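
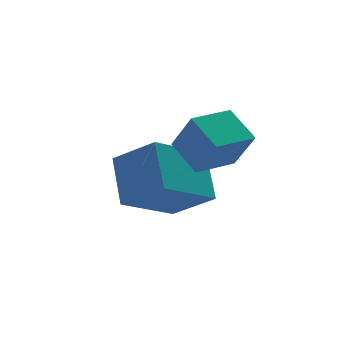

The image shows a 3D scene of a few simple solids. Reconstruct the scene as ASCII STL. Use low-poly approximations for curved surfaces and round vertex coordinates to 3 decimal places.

solid 
facet normal -0.967 -0.247 0.065
outer loop
vertex 1.541 -1.759 1.519
vertex 1.276 -1.052 0.27
vertex 1.771 -2.833 0.863
endloop
endfacet
facet normal 0.182 -0.484 0.856
outer loop
vertex 3.124 -2.488 0.77
vertex 1.541 -1.759 1.519
vertex 1.771 -2.833 0.863
endloop
endfacet
facet normal -0.967 -0.247 0.066
outer loop
vertex 1.771 -2.833 0.863
vertex 1.276 -1.052 0.27
vertex 1.505 -2.127 -0.387
endloop
endfacet
facet normal 0.179 -0.840 -0.512
outer loop
vertex 1.505 -2.127 -0.387
vertex 3.124 -2.488 0.77
vertex 1.771 -2.833 0.863
endloop
endfacet
facet normal -0.179 0.839 0.513
outer loop
vertex 1.541 -1.759 1.519
vertex 2.629 -0.707 0.177
vertex 1.276 -1.052 0.27
endloop
endfacet
facet normal 0.182 -0.484 0.856
outer loop
vertex 2.895 -1.413 1.427
vertex 1.541 -1.759 1.519
vertex 3.124 -2.488 0.77
endloop
endfacet
facet normal -0.180 0.840 0.512
outer loop
vertex 2.895 -1.413 1.427
vertex 2.629 -0.707 0.177
vertex 1.541 -1.759 1.519
endloop
endfacet
facet normal -0.182 0.484 -0.856
outer loop
vertex 1.276 -1.052 0.27
vertex 2.629 -0.707 0.177
vertex 1.505 -2.127 -0.387
endloop
endfacet
facet normal 0.180 -0.839 -0.513
outer loop
vertex 2.859 -1.781 -0.479
vertex 3.124 -2.488 0.77
vertex 1.505 -2.127 -0.387
endloop
endfacet
facet normal -0.182 0.484 -0.856
outer loop
vertex 1.505 -2.127 -0.387
vertex 2.629 -0.707 0.177
vertex 2.859 -1.781 -0.479
endloop
endfacet
facet normal 0.967 0.246 -0.066
outer loop
vertex 2.859 -1.781 -0.479
vertex 2.895 -1.413 1.427
vertex 3.124 -2.488 0.77
endloop
endfacet
facet normal 0.967 0.247 -0.066
outer loop
vertex 2.629 -0.707 0.177
vertex 2.895 -1.413 1.427
vertex 2.859 -1.781 -0.479
endloop
endfacet
facet normal -0.506 0.641 -0.577
outer loop
vertex -0.016 -0.474 -2.1
vertex 0.306 0.824 -0.94
vertex 1.814 0.019 -3.158
endloop
endfacet
facet normal -0.181 -0.734 -0.655
outer loop
vertex 2.654 -1.044 -2.2
vertex -0.016 -0.474 -2.1
vertex 1.814 0.019 -3.158
endloop
endfacet
facet normal -0.506 0.641 -0.577
outer loop
vertex 1.814 0.019 -3.158
vertex 0.306 0.824 -0.94
vertex 2.135 1.317 -1.998
endloop
endfacet
facet normal 0.843 0.227 -0.487
outer loop
vertex 2.135 1.317 -1.998
vertex 2.654 -1.044 -2.2
vertex 1.814 0.019 -3.158
endloop
endfacet
facet normal -0.843 -0.227 0.488
outer loop
vertex -0.016 -0.474 -2.1
vertex 1.146 -0.239 0.018
vertex 0.306 0.824 -0.94
endloop
endfacet
facet normal -0.181 -0.734 -0.655
outer loop
vertex 0.825 -1.537 -1.142
vertex -0.016 -0.474 -2.1
vertex 2.654 -1.044 -2.2
endloop
endfacet
facet normal -0.843 -0.227 0.488
outer loop
vertex 0.825 -1.537 -1.142
vertex 1.146 -0.239 0.018
vertex -0.016 -0.474 -2.1
endloop
endfacet
facet normal 0.181 0.734 0.655
outer loop
vertex 0.306 0.824 -0.94
vertex 1.146 -0.239 0.018
vertex 2.135 1.317 -1.998
endloop
endfacet
facet normal 0.843 0.227 -0.488
outer loop
vertex 2.976 0.254 -1.04
vertex 2.654 -1.044 -2.2
vertex 2.135 1.317 -1.998
endloop
endfacet
facet normal 0.181 0.734 0.655
outer loop
vertex 2.135 1.317 -1.998
vertex 1.146 -0.239 0.018
vertex 2.976 0.254 -1.04
endloop
endfacet
facet normal 0.506 -0.641 0.577
outer loop
vertex 2.976 0.254 -1.04
vertex 0.825 -1.537 -1.142
vertex 2.654 -1.044 -2.2
endloop
endfacet
facet normal 0.506 -0.641 0.577
outer loop
vertex 1.146 -0.239 0.018
vertex 0.825 -1.537 -1.142
vertex 2.976 0.254 -1.04
endloop
endfacet

endsolid


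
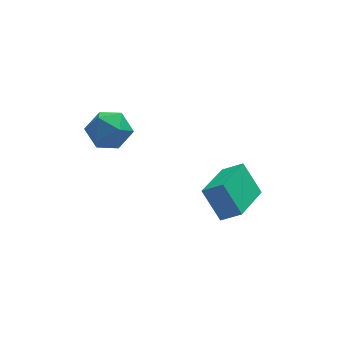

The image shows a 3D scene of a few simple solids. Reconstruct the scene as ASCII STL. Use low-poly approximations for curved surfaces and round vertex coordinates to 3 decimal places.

solid 
facet normal -0.631 0.775 -0.040
outer loop
vertex -3.702 -0.123 -0.595
vertex -4.311 -0.587 0.013
vertex -3.615 -0.002 0.372
endloop
endfacet
facet normal 0.044 0.991 -0.128
outer loop
vertex -3.702 -0.123 -0.595
vertex -3.615 -0.002 0.372
vertex -2.816 -0.109 -0.182
endloop
endfacet
facet normal 0.313 0.649 -0.694
outer loop
vertex -3.702 -0.123 -0.595
vertex -2.816 -0.109 -0.182
vertex -3.018 -0.76 -0.882
endloop
endfacet
facet normal -0.195 0.221 -0.956
outer loop
vertex -3.702 -0.123 -0.595
vertex -3.018 -0.76 -0.882
vertex -3.943 -1.056 -0.762
endloop
endfacet
facet normal -0.779 0.300 -0.551
outer loop
vertex -3.702 -0.123 -0.595
vertex -3.943 -1.056 -0.762
vertex -4.311 -0.587 0.013
endloop
endfacet
facet normal 0.416 0.792 0.447
outer loop
vertex -2.816 -0.109 -0.182
vertex -3.615 -0.002 0.372
vertex -2.877 -0.564 0.682
endloop
endfacet
facet normal -0.676 0.443 0.589
outer loop
vertex -3.615 -0.002 0.372
vertex -4.311 -0.587 0.013
vertex -3.802 -0.86 0.802
endloop
endfacet
facet normal -0.915 -0.327 -0.237
outer loop
vertex -4.311 -0.587 0.013
vertex -3.943 -1.056 -0.762
vertex -4.004 -1.511 0.102
endloop
endfacet
facet normal 0.029 -0.453 -0.891
outer loop
vertex -3.943 -1.056 -0.762
vertex -3.018 -0.76 -0.882
vertex -3.205 -1.618 -0.452
endloop
endfacet
facet normal 0.852 0.238 -0.467
outer loop
vertex -3.018 -0.76 -0.882
vertex -2.816 -0.109 -0.182
vertex -2.509 -1.033 -0.093
endloop
endfacet
facet normal 0.195 -0.221 0.956
outer loop
vertex -3.118 -1.497 0.515
vertex -2.877 -0.564 0.682
vertex -3.802 -0.86 0.802
endloop
endfacet
facet normal -0.313 -0.649 0.694
outer loop
vertex -3.118 -1.497 0.515
vertex -3.802 -0.86 0.802
vertex -4.004 -1.511 0.102
endloop
endfacet
facet normal -0.044 -0.991 0.128
outer loop
vertex -3.118 -1.497 0.515
vertex -4.004 -1.511 0.102
vertex -3.205 -1.618 -0.452
endloop
endfacet
facet normal 0.631 -0.775 0.040
outer loop
vertex -3.118 -1.497 0.515
vertex -3.205 -1.618 -0.452
vertex -2.509 -1.033 -0.093
endloop
endfacet
facet normal 0.779 -0.300 0.551
outer loop
vertex -3.118 -1.497 0.515
vertex -2.509 -1.033 -0.093
vertex -2.877 -0.564 0.682
endloop
endfacet
facet normal -0.029 0.453 0.891
outer loop
vertex -3.802 -0.86 0.802
vertex -2.877 -0.564 0.682
vertex -3.615 -0.002 0.372
endloop
endfacet
facet normal -0.852 -0.238 0.467
outer loop
vertex -4.004 -1.511 0.102
vertex -3.802 -0.86 0.802
vertex -4.311 -0.587 0.013
endloop
endfacet
facet normal -0.416 -0.792 -0.447
outer loop
vertex -3.205 -1.618 -0.452
vertex -4.004 -1.511 0.102
vertex -3.943 -1.056 -0.762
endloop
endfacet
facet normal 0.676 -0.443 -0.589
outer loop
vertex -2.509 -1.033 -0.093
vertex -3.205 -1.618 -0.452
vertex -3.018 -0.76 -0.882
endloop
endfacet
facet normal 0.915 0.327 0.237
outer loop
vertex -2.877 -0.564 0.682
vertex -2.509 -1.033 -0.093
vertex -2.816 -0.109 -0.182
endloop
endfacet
facet normal -0.553 -0.797 0.243
outer loop
vertex 0.741 -4.88 -2.181
vertex 0.195 -4.139 -0.997
vertex 0.022 -4.546 -2.722
endloop
endfacet
facet normal 0.364 -0.494 -0.789
outer loop
vertex 1.205 -2.841 -3.243
vertex 0.741 -4.88 -2.181
vertex 0.022 -4.546 -2.722
endloop
endfacet
facet normal -0.553 -0.797 0.243
outer loop
vertex 0.022 -4.546 -2.722
vertex 0.195 -4.139 -0.997
vertex -0.525 -3.805 -1.538
endloop
endfacet
facet normal -0.749 0.348 -0.564
outer loop
vertex -0.525 -3.805 -1.538
vertex 1.205 -2.841 -3.243
vertex 0.022 -4.546 -2.722
endloop
endfacet
facet normal 0.749 -0.348 0.563
outer loop
vertex 0.741 -4.88 -2.181
vertex 1.378 -2.434 -1.518
vertex 0.195 -4.139 -0.997
endloop
endfacet
facet normal 0.364 -0.494 -0.790
outer loop
vertex 1.925 -3.175 -2.702
vertex 0.741 -4.88 -2.181
vertex 1.205 -2.841 -3.243
endloop
endfacet
facet normal 0.749 -0.348 0.564
outer loop
vertex 1.925 -3.175 -2.702
vertex 1.378 -2.434 -1.518
vertex 0.741 -4.88 -2.181
endloop
endfacet
facet normal -0.364 0.494 0.790
outer loop
vertex 0.195 -4.139 -0.997
vertex 1.378 -2.434 -1.518
vertex -0.525 -3.805 -1.538
endloop
endfacet
facet normal -0.749 0.348 -0.563
outer loop
vertex 0.659 -2.1 -2.059
vertex 1.205 -2.841 -3.243
vertex -0.525 -3.805 -1.538
endloop
endfacet
facet normal -0.364 0.494 0.789
outer loop
vertex -0.525 -3.805 -1.538
vertex 1.378 -2.434 -1.518
vertex 0.659 -2.1 -2.059
endloop
endfacet
facet normal 0.553 0.797 -0.244
outer loop
vertex 0.659 -2.1 -2.059
vertex 1.925 -3.175 -2.702
vertex 1.205 -2.841 -3.243
endloop
endfacet
facet normal 0.553 0.797 -0.243
outer loop
vertex 1.378 -2.434 -1.518
vertex 1.925 -3.175 -2.702
vertex 0.659 -2.1 -2.059
endloop
endfacet

endsolid


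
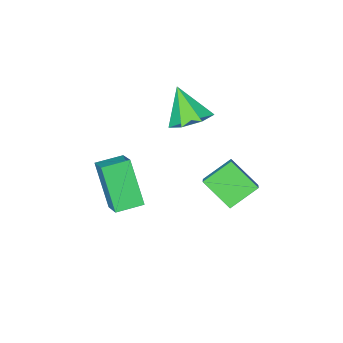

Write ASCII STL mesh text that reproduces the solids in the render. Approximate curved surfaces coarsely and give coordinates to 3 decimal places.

solid 
facet normal 0.022 0.552 -0.834
outer loop
vertex -0.702 0.688 2.567
vertex -1.611 0.981 2.737
vertex -0.78 1.388 3.028
endloop
endfacet
facet normal 0.876 -0.193 0.441
outer loop
vertex -0.702 0.688 2.567
vertex -0.78 1.388 3.028
vertex -1.649 0.039 4.163
endloop
endfacet
facet normal 0.023 0.551 -0.834
outer loop
vertex -0.78 1.388 3.028
vertex -1.611 0.981 2.737
vertex -1.484 1.782 3.269
endloop
endfacet
facet normal 0.478 0.365 0.799
outer loop
vertex -0.78 1.388 3.028
vertex -1.484 1.782 3.269
vertex -1.649 0.039 4.163
endloop
endfacet
facet normal 0.022 0.551 -0.834
outer loop
vertex -1.484 1.782 3.269
vertex -1.611 0.981 2.737
vertex -2.283 1.573 3.11
endloop
endfacet
facet normal -0.287 0.459 0.841
outer loop
vertex -1.484 1.782 3.269
vertex -2.283 1.573 3.11
vertex -1.649 0.039 4.163
endloop
endfacet
facet normal 0.022 0.551 -0.834
outer loop
vertex -2.283 1.573 3.11
vertex -1.611 0.981 2.737
vertex -2.577 0.918 2.67
endloop
endfacet
facet normal -0.844 0.019 0.536
outer loop
vertex -2.283 1.573 3.11
vertex -2.577 0.918 2.67
vertex -1.649 0.039 4.163
endloop
endfacet
facet normal 0.022 0.551 -0.834
outer loop
vertex -2.577 0.918 2.67
vertex -1.611 0.981 2.737
vertex -2.143 0.311 2.28
endloop
endfacet
facet normal -0.773 -0.625 0.112
outer loop
vertex -2.577 0.918 2.67
vertex -2.143 0.311 2.28
vertex -1.649 0.039 4.163
endloop
endfacet
facet normal 0.021 0.552 -0.834
outer loop
vertex -2.143 0.311 2.28
vertex -1.611 0.981 2.737
vertex -1.309 0.209 2.234
endloop
endfacet
facet normal -0.127 -0.986 -0.109
outer loop
vertex -2.143 0.311 2.28
vertex -1.309 0.209 2.234
vertex -1.649 0.039 4.163
endloop
endfacet
facet normal 0.022 0.552 -0.834
outer loop
vertex -1.309 0.209 2.234
vertex -1.611 0.981 2.737
vertex -0.702 0.688 2.567
endloop
endfacet
facet normal 0.606 -0.794 0.037
outer loop
vertex -1.309 0.209 2.234
vertex -0.702 0.688 2.567
vertex -1.649 0.039 4.163
endloop
endfacet
facet normal -0.941 0.325 0.093
outer loop
vertex 1.724 1.372 2.429
vertex 1.93 2.493 0.594
vertex 1.329 0.407 1.795
endloop
endfacet
facet normal -0.095 -0.519 0.849
outer loop
vertex 2.43 0.027 1.686
vertex 1.724 1.372 2.429
vertex 1.329 0.407 1.795
endloop
endfacet
facet normal -0.941 0.325 0.093
outer loop
vertex 1.329 0.407 1.795
vertex 1.93 2.493 0.594
vertex 1.535 1.528 -0.04
endloop
endfacet
facet normal -0.324 -0.791 -0.519
outer loop
vertex 1.535 1.528 -0.04
vertex 2.43 0.027 1.686
vertex 1.329 0.407 1.795
endloop
endfacet
facet normal 0.324 0.791 0.519
outer loop
vertex 1.724 1.372 2.429
vertex 3.031 2.113 0.485
vertex 1.93 2.493 0.594
endloop
endfacet
facet normal -0.095 -0.519 0.849
outer loop
vertex 2.825 0.992 2.32
vertex 1.724 1.372 2.429
vertex 2.43 0.027 1.686
endloop
endfacet
facet normal 0.324 0.791 0.519
outer loop
vertex 2.825 0.992 2.32
vertex 3.031 2.113 0.485
vertex 1.724 1.372 2.429
endloop
endfacet
facet normal 0.095 0.519 -0.849
outer loop
vertex 1.93 2.493 0.594
vertex 3.031 2.113 0.485
vertex 1.535 1.528 -0.04
endloop
endfacet
facet normal -0.324 -0.791 -0.519
outer loop
vertex 2.636 1.148 -0.149
vertex 2.43 0.027 1.686
vertex 1.535 1.528 -0.04
endloop
endfacet
facet normal 0.095 0.519 -0.849
outer loop
vertex 1.535 1.528 -0.04
vertex 3.031 2.113 0.485
vertex 2.636 1.148 -0.149
endloop
endfacet
facet normal 0.941 -0.325 -0.093
outer loop
vertex 2.636 1.148 -0.149
vertex 2.825 0.992 2.32
vertex 2.43 0.027 1.686
endloop
endfacet
facet normal 0.941 -0.325 -0.093
outer loop
vertex 3.031 2.113 0.485
vertex 2.825 0.992 2.32
vertex 2.636 1.148 -0.149
endloop
endfacet
facet normal -0.537 -0.623 -0.569
outer loop
vertex -1.903 1.375 -0.931
vertex -3.113 1.674 -0.115
vertex -2.278 2.623 -1.943
endloop
endfacet
facet normal 0.812 -0.200 -0.548
outer loop
vertex -1.827 3.146 -1.465
vertex -1.903 1.375 -0.931
vertex -2.278 2.623 -1.943
endloop
endfacet
facet normal -0.537 -0.623 -0.569
outer loop
vertex -2.278 2.623 -1.943
vertex -3.113 1.674 -0.115
vertex -3.488 2.922 -1.127
endloop
endfacet
facet normal -0.227 0.756 -0.614
outer loop
vertex -3.488 2.922 -1.127
vertex -1.827 3.146 -1.465
vertex -2.278 2.623 -1.943
endloop
endfacet
facet normal 0.227 -0.756 0.614
outer loop
vertex -1.903 1.375 -0.931
vertex -2.662 2.197 0.363
vertex -3.113 1.674 -0.115
endloop
endfacet
facet normal 0.812 -0.200 -0.548
outer loop
vertex -1.452 1.898 -0.453
vertex -1.903 1.375 -0.931
vertex -1.827 3.146 -1.465
endloop
endfacet
facet normal 0.227 -0.756 0.614
outer loop
vertex -1.452 1.898 -0.453
vertex -2.662 2.197 0.363
vertex -1.903 1.375 -0.931
endloop
endfacet
facet normal -0.812 0.200 0.548
outer loop
vertex -3.113 1.674 -0.115
vertex -2.662 2.197 0.363
vertex -3.488 2.922 -1.127
endloop
endfacet
facet normal -0.227 0.756 -0.614
outer loop
vertex -3.037 3.445 -0.649
vertex -1.827 3.146 -1.465
vertex -3.488 2.922 -1.127
endloop
endfacet
facet normal -0.812 0.200 0.548
outer loop
vertex -3.488 2.922 -1.127
vertex -2.662 2.197 0.363
vertex -3.037 3.445 -0.649
endloop
endfacet
facet normal 0.537 0.623 0.569
outer loop
vertex -3.037 3.445 -0.649
vertex -1.452 1.898 -0.453
vertex -1.827 3.146 -1.465
endloop
endfacet
facet normal 0.537 0.623 0.569
outer loop
vertex -2.662 2.197 0.363
vertex -1.452 1.898 -0.453
vertex -3.037 3.445 -0.649
endloop
endfacet

endsolid


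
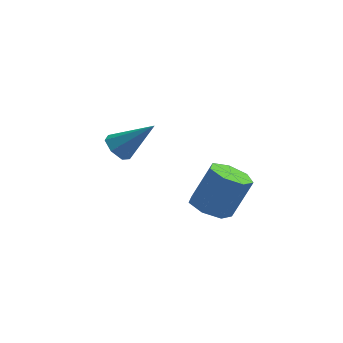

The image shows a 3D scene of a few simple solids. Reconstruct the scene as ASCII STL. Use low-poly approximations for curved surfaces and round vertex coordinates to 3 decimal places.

solid 
facet normal -0.384 -0.234 -0.893
outer loop
vertex 0.087 -0.475 -1.779
vertex -0.308 -1.006 -1.47
vertex -0.489 -0.307 -1.575
endloop
endfacet
facet normal 0.161 0.935 -0.315
outer loop
vertex 0.087 -0.475 -1.779
vertex -0.489 -0.307 -1.575
vertex 0.662 -0.123 -0.439
endloop
endfacet
facet normal 0.162 0.935 -0.315
outer loop
vertex 0.662 -0.123 -0.439
vertex -0.489 -0.307 -1.575
vertex 0.086 0.045 -0.236
endloop
endfacet
facet normal 0.383 0.235 0.893
outer loop
vertex 0.662 -0.123 -0.439
vertex 0.086 0.045 -0.236
vertex 0.268 -0.654 -0.13
endloop
endfacet
facet normal -0.383 -0.233 -0.894
outer loop
vertex -0.489 -0.307 -1.575
vertex -0.308 -1.006 -1.47
vertex -0.929 -0.665 -1.293
endloop
endfacet
facet normal -0.609 0.791 0.054
outer loop
vertex -0.489 -0.307 -1.575
vertex -0.929 -0.665 -1.293
vertex 0.086 0.045 -0.236
endloop
endfacet
facet normal -0.610 0.791 0.054
outer loop
vertex 0.086 0.045 -0.236
vertex -0.929 -0.665 -1.293
vertex -0.353 -0.313 0.047
endloop
endfacet
facet normal 0.384 0.235 0.893
outer loop
vertex 0.086 0.045 -0.236
vertex -0.353 -0.313 0.047
vertex 0.268 -0.654 -0.13
endloop
endfacet
facet normal -0.384 -0.236 -0.893
outer loop
vertex -0.929 -0.665 -1.293
vertex -0.308 -1.006 -1.47
vertex -0.9 -1.28 -1.143
endloop
endfacet
facet normal -0.922 0.050 0.383
outer loop
vertex -0.929 -0.665 -1.293
vertex -0.9 -1.28 -1.143
vertex -0.353 -0.313 0.047
endloop
endfacet
facet normal -0.922 0.051 0.383
outer loop
vertex -0.353 -0.313 0.047
vertex -0.9 -1.28 -1.143
vertex -0.325 -0.928 0.196
endloop
endfacet
facet normal 0.383 0.234 0.894
outer loop
vertex -0.353 -0.313 0.047
vertex -0.325 -0.928 0.196
vertex 0.268 -0.654 -0.13
endloop
endfacet
facet normal -0.385 -0.234 -0.893
outer loop
vertex -0.9 -1.28 -1.143
vertex -0.308 -1.006 -1.47
vertex -0.426 -1.689 -1.24
endloop
endfacet
facet normal -0.541 -0.727 0.423
outer loop
vertex -0.9 -1.28 -1.143
vertex -0.426 -1.689 -1.24
vertex -0.325 -0.928 0.196
endloop
endfacet
facet normal -0.541 -0.727 0.423
outer loop
vertex -0.325 -0.928 0.196
vertex -0.426 -1.689 -1.24
vertex 0.15 -1.337 0.1
endloop
endfacet
facet normal 0.383 0.235 0.894
outer loop
vertex -0.325 -0.928 0.196
vertex 0.15 -1.337 0.1
vertex 0.268 -0.654 -0.13
endloop
endfacet
facet normal -0.384 -0.234 -0.893
outer loop
vertex -0.426 -1.689 -1.24
vertex -0.308 -1.006 -1.47
vertex 0.137 -1.583 -1.51
endloop
endfacet
facet normal 0.249 -0.958 0.144
outer loop
vertex -0.426 -1.689 -1.24
vertex 0.137 -1.583 -1.51
vertex 0.15 -1.337 0.1
endloop
endfacet
facet normal 0.249 -0.958 0.144
outer loop
vertex 0.15 -1.337 0.1
vertex 0.137 -1.583 -1.51
vertex 0.713 -1.231 -0.17
endloop
endfacet
facet normal 0.384 0.234 0.893
outer loop
vertex 0.15 -1.337 0.1
vertex 0.713 -1.231 -0.17
vertex 0.268 -0.654 -0.13
endloop
endfacet
facet normal -0.383 -0.234 -0.894
outer loop
vertex 0.137 -1.583 -1.51
vertex -0.308 -1.006 -1.47
vertex 0.365 -1.043 -1.749
endloop
endfacet
facet normal 0.850 -0.467 -0.243
outer loop
vertex 0.137 -1.583 -1.51
vertex 0.365 -1.043 -1.749
vertex 0.713 -1.231 -0.17
endloop
endfacet
facet normal 0.850 -0.467 -0.243
outer loop
vertex 0.713 -1.231 -0.17
vertex 0.365 -1.043 -1.749
vertex 0.941 -0.691 -0.41
endloop
endfacet
facet normal 0.384 0.235 0.893
outer loop
vertex 0.713 -1.231 -0.17
vertex 0.941 -0.691 -0.41
vertex 0.268 -0.654 -0.13
endloop
endfacet
facet normal -0.383 -0.235 -0.893
outer loop
vertex 0.365 -1.043 -1.749
vertex -0.308 -1.006 -1.47
vertex 0.087 -0.475 -1.779
endloop
endfacet
facet normal 0.812 0.374 -0.448
outer loop
vertex 0.365 -1.043 -1.749
vertex 0.087 -0.475 -1.779
vertex 0.941 -0.691 -0.41
endloop
endfacet
facet normal 0.812 0.376 -0.447
outer loop
vertex 0.941 -0.691 -0.41
vertex 0.087 -0.475 -1.779
vertex 0.662 -0.123 -0.439
endloop
endfacet
facet normal 0.384 0.234 0.893
outer loop
vertex 0.941 -0.691 -0.41
vertex 0.662 -0.123 -0.439
vertex 0.268 -0.654 -0.13
endloop
endfacet
facet normal -0.736 -0.111 -0.668
outer loop
vertex -3.415 2.01 -1.615
vertex -3.821 2.072 -1.178
vertex -3.574 2.497 -1.521
endloop
endfacet
facet normal 0.810 0.355 -0.467
outer loop
vertex -3.415 2.01 -1.615
vertex -3.574 2.497 -1.521
vertex -2.659 2.248 -0.122
endloop
endfacet
facet normal -0.736 -0.112 -0.668
outer loop
vertex -3.574 2.497 -1.521
vertex -3.821 2.072 -1.178
vertex -3.919 2.664 -1.169
endloop
endfacet
facet normal 0.370 0.926 -0.077
outer loop
vertex -3.574 2.497 -1.521
vertex -3.919 2.664 -1.169
vertex -2.659 2.248 -0.122
endloop
endfacet
facet normal -0.736 -0.112 -0.668
outer loop
vertex -3.919 2.664 -1.169
vertex -3.821 2.072 -1.178
vertex -4.191 2.385 -0.823
endloop
endfacet
facet normal -0.170 0.828 0.534
outer loop
vertex -3.919 2.664 -1.169
vertex -4.191 2.385 -0.823
vertex -2.659 2.248 -0.122
endloop
endfacet
facet normal -0.735 -0.111 -0.668
outer loop
vertex -4.191 2.385 -0.823
vertex -3.821 2.072 -1.178
vertex -4.184 1.87 -0.745
endloop
endfacet
facet normal -0.403 0.132 0.906
outer loop
vertex -4.191 2.385 -0.823
vertex -4.184 1.87 -0.745
vertex -2.659 2.248 -0.122
endloop
endfacet
facet normal -0.735 -0.112 -0.669
outer loop
vertex -4.184 1.87 -0.745
vertex -3.821 2.072 -1.178
vertex -3.904 1.507 -0.992
endloop
endfacet
facet normal -0.153 -0.634 0.758
outer loop
vertex -4.184 1.87 -0.745
vertex -3.904 1.507 -0.992
vertex -2.659 2.248 -0.122
endloop
endfacet
facet normal -0.736 -0.111 -0.667
outer loop
vertex -3.904 1.507 -0.992
vertex -3.821 2.072 -1.178
vertex -3.562 1.57 -1.38
endloop
endfacet
facet normal 0.393 -0.897 0.201
outer loop
vertex -3.904 1.507 -0.992
vertex -3.562 1.57 -1.38
vertex -2.659 2.248 -0.122
endloop
endfacet
facet normal -0.736 -0.111 -0.668
outer loop
vertex -3.562 1.57 -1.38
vertex -3.821 2.072 -1.178
vertex -3.415 2.01 -1.615
endloop
endfacet
facet normal 0.821 -0.457 -0.343
outer loop
vertex -3.562 1.57 -1.38
vertex -3.415 2.01 -1.615
vertex -2.659 2.248 -0.122
endloop
endfacet

endsolid


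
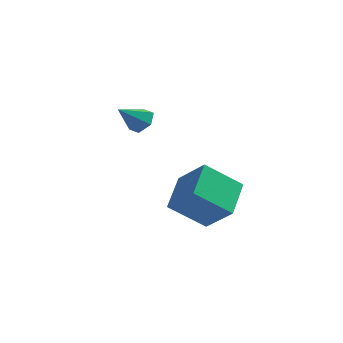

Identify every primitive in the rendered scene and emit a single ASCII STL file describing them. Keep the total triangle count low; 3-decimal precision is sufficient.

solid 
facet normal -0.717 -0.340 0.608
outer loop
vertex 1.928 -4.079 1.527
vertex 1.862 -2.355 2.415
vertex 0.648 -3.513 0.333
endloop
endfacet
facet normal 0.034 -0.888 -0.458
outer loop
vertex 2.098 -2.825 -0.895
vertex 1.928 -4.079 1.527
vertex 0.648 -3.513 0.333
endloop
endfacet
facet normal -0.718 -0.340 0.608
outer loop
vertex 0.648 -3.513 0.333
vertex 1.862 -2.355 2.415
vertex 0.582 -1.789 1.22
endloop
endfacet
facet normal -0.696 0.307 -0.649
outer loop
vertex 0.582 -1.789 1.22
vertex 2.098 -2.825 -0.895
vertex 0.648 -3.513 0.333
endloop
endfacet
facet normal 0.696 -0.308 0.649
outer loop
vertex 1.928 -4.079 1.527
vertex 3.312 -1.667 1.187
vertex 1.862 -2.355 2.415
endloop
endfacet
facet normal 0.034 -0.888 -0.458
outer loop
vertex 3.378 -3.391 0.3
vertex 1.928 -4.079 1.527
vertex 2.098 -2.825 -0.895
endloop
endfacet
facet normal 0.695 -0.308 0.649
outer loop
vertex 3.378 -3.391 0.3
vertex 3.312 -1.667 1.187
vertex 1.928 -4.079 1.527
endloop
endfacet
facet normal -0.034 0.889 0.457
outer loop
vertex 1.862 -2.355 2.415
vertex 3.312 -1.667 1.187
vertex 0.582 -1.789 1.22
endloop
endfacet
facet normal -0.695 0.308 -0.649
outer loop
vertex 2.032 -1.101 -0.007
vertex 2.098 -2.825 -0.895
vertex 0.582 -1.789 1.22
endloop
endfacet
facet normal -0.034 0.888 0.458
outer loop
vertex 0.582 -1.789 1.22
vertex 3.312 -1.667 1.187
vertex 2.032 -1.101 -0.007
endloop
endfacet
facet normal 0.718 0.340 -0.608
outer loop
vertex 2.032 -1.101 -0.007
vertex 3.378 -3.391 0.3
vertex 2.098 -2.825 -0.895
endloop
endfacet
facet normal 0.717 0.340 -0.608
outer loop
vertex 3.312 -1.667 1.187
vertex 3.378 -3.391 0.3
vertex 2.032 -1.101 -0.007
endloop
endfacet
facet normal 0.497 0.601 -0.626
outer loop
vertex -1.954 2.503 3.076
vertex -2.482 2.397 2.555
vertex -2.547 2.961 3.045
endloop
endfacet
facet normal 0.133 0.237 0.962
outer loop
vertex -1.954 2.503 3.076
vertex -2.547 2.961 3.045
vertex -3.238 1.483 3.505
endloop
endfacet
facet normal 0.497 0.601 -0.626
outer loop
vertex -2.547 2.961 3.045
vertex -2.482 2.397 2.555
vertex -3.075 2.855 2.524
endloop
endfacet
facet normal -0.661 0.487 0.571
outer loop
vertex -2.547 2.961 3.045
vertex -3.075 2.855 2.524
vertex -3.238 1.483 3.505
endloop
endfacet
facet normal 0.497 0.602 -0.625
outer loop
vertex -3.075 2.855 2.524
vertex -2.482 2.397 2.555
vertex -3.011 2.292 2.033
endloop
endfacet
facet normal -0.989 0.014 -0.145
outer loop
vertex -3.075 2.855 2.524
vertex -3.011 2.292 2.033
vertex -3.238 1.483 3.505
endloop
endfacet
facet normal 0.497 0.602 -0.625
outer loop
vertex -3.011 2.292 2.033
vertex -2.482 2.397 2.555
vertex -2.418 1.834 2.064
endloop
endfacet
facet normal -0.524 -0.710 -0.471
outer loop
vertex -3.011 2.292 2.033
vertex -2.418 1.834 2.064
vertex -3.238 1.483 3.505
endloop
endfacet
facet normal 0.497 0.602 -0.625
outer loop
vertex -2.418 1.834 2.064
vertex -2.482 2.397 2.555
vertex -1.889 1.939 2.586
endloop
endfacet
facet normal 0.270 -0.960 -0.080
outer loop
vertex -2.418 1.834 2.064
vertex -1.889 1.939 2.586
vertex -3.238 1.483 3.505
endloop
endfacet
facet normal 0.497 0.601 -0.626
outer loop
vertex -1.889 1.939 2.586
vertex -2.482 2.397 2.555
vertex -1.954 2.503 3.076
endloop
endfacet
facet normal 0.598 -0.485 0.638
outer loop
vertex -1.889 1.939 2.586
vertex -1.954 2.503 3.076
vertex -3.238 1.483 3.505
endloop
endfacet

endsolid


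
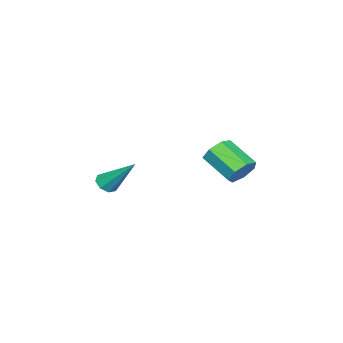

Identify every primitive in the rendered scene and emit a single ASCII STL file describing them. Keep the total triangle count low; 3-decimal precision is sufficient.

solid 
facet normal 0.200 0.837 -0.510
outer loop
vertex 1.376 2.505 2.123
vertex 1.148 2.163 1.472
vertex 0.728 2.569 1.974
endloop
endfacet
facet normal -0.138 0.539 0.831
outer loop
vertex 1.376 2.505 2.123
vertex 0.728 2.569 1.974
vertex 1.04 1.099 2.979
endloop
endfacet
facet normal -0.139 0.539 0.831
outer loop
vertex 1.04 1.099 2.979
vertex 0.728 2.569 1.974
vertex 0.392 1.163 2.829
endloop
endfacet
facet normal -0.201 -0.837 0.510
outer loop
vertex 1.04 1.099 2.979
vertex 0.392 1.163 2.829
vertex 0.812 0.757 2.328
endloop
endfacet
facet normal 0.200 0.837 -0.509
outer loop
vertex 0.728 2.569 1.974
vertex 1.148 2.163 1.472
vertex 0.396 2.327 1.446
endloop
endfacet
facet normal -0.845 0.411 0.343
outer loop
vertex 0.728 2.569 1.974
vertex 0.396 2.327 1.446
vertex 0.392 1.163 2.829
endloop
endfacet
facet normal -0.845 0.411 0.343
outer loop
vertex 0.392 1.163 2.829
vertex 0.396 2.327 1.446
vertex 0.06 0.921 2.302
endloop
endfacet
facet normal -0.200 -0.836 0.510
outer loop
vertex 0.392 1.163 2.829
vertex 0.06 0.921 2.302
vertex 0.812 0.757 2.328
endloop
endfacet
facet normal 0.200 0.837 -0.509
outer loop
vertex 0.396 2.327 1.446
vertex 1.148 2.163 1.472
vertex 0.631 1.962 0.938
endloop
endfacet
facet normal -0.915 -0.027 -0.404
outer loop
vertex 0.396 2.327 1.446
vertex 0.631 1.962 0.938
vertex 0.06 0.921 2.302
endloop
endfacet
facet normal -0.915 -0.026 -0.403
outer loop
vertex 0.06 0.921 2.302
vertex 0.631 1.962 0.938
vertex 0.294 0.556 1.794
endloop
endfacet
facet normal -0.200 -0.837 0.509
outer loop
vertex 0.06 0.921 2.302
vertex 0.294 0.556 1.794
vertex 0.812 0.757 2.328
endloop
endfacet
facet normal 0.201 0.837 -0.509
outer loop
vertex 0.631 1.962 0.938
vertex 1.148 2.163 1.472
vertex 1.255 1.748 0.832
endloop
endfacet
facet normal -0.296 -0.444 -0.846
outer loop
vertex 0.631 1.962 0.938
vertex 1.255 1.748 0.832
vertex 0.294 0.556 1.794
endloop
endfacet
facet normal -0.296 -0.444 -0.846
outer loop
vertex 0.294 0.556 1.794
vertex 1.255 1.748 0.832
vertex 0.919 0.342 1.688
endloop
endfacet
facet normal -0.200 -0.837 0.509
outer loop
vertex 0.294 0.556 1.794
vertex 0.919 0.342 1.688
vertex 0.812 0.757 2.328
endloop
endfacet
facet normal 0.200 0.837 -0.509
outer loop
vertex 1.255 1.748 0.832
vertex 1.148 2.163 1.472
vertex 1.799 1.847 1.208
endloop
endfacet
facet normal 0.546 -0.527 -0.651
outer loop
vertex 1.255 1.748 0.832
vertex 1.799 1.847 1.208
vertex 0.919 0.342 1.688
endloop
endfacet
facet normal 0.547 -0.527 -0.651
outer loop
vertex 0.919 0.342 1.688
vertex 1.799 1.847 1.208
vertex 1.462 0.441 2.064
endloop
endfacet
facet normal -0.200 -0.837 0.509
outer loop
vertex 0.919 0.342 1.688
vertex 1.462 0.441 2.064
vertex 0.812 0.757 2.328
endloop
endfacet
facet normal 0.200 0.838 -0.508
outer loop
vertex 1.799 1.847 1.208
vertex 1.148 2.163 1.472
vertex 1.853 2.183 1.783
endloop
endfacet
facet normal 0.976 -0.214 0.033
outer loop
vertex 1.799 1.847 1.208
vertex 1.853 2.183 1.783
vertex 1.462 0.441 2.064
endloop
endfacet
facet normal 0.976 -0.214 0.033
outer loop
vertex 1.462 0.441 2.064
vertex 1.853 2.183 1.783
vertex 1.516 0.777 2.638
endloop
endfacet
facet normal -0.200 -0.837 0.509
outer loop
vertex 1.462 0.441 2.064
vertex 1.516 0.777 2.638
vertex 0.812 0.757 2.328
endloop
endfacet
facet normal 0.201 0.836 -0.510
outer loop
vertex 1.853 2.183 1.783
vertex 1.148 2.163 1.472
vertex 1.376 2.505 2.123
endloop
endfacet
facet normal 0.671 0.261 0.694
outer loop
vertex 1.853 2.183 1.783
vertex 1.376 2.505 2.123
vertex 1.516 0.777 2.638
endloop
endfacet
facet normal 0.673 0.261 0.693
outer loop
vertex 1.516 0.777 2.638
vertex 1.376 2.505 2.123
vertex 1.04 1.099 2.979
endloop
endfacet
facet normal -0.201 -0.837 0.510
outer loop
vertex 1.516 0.777 2.638
vertex 1.04 1.099 2.979
vertex 0.812 0.757 2.328
endloop
endfacet
facet normal -0.030 -0.701 -0.713
outer loop
vertex 2.143 -3.781 -0.708
vertex 1.779 -4.104 -0.375
vertex 1.709 -3.685 -0.784
endloop
endfacet
facet normal 0.269 0.833 -0.483
outer loop
vertex 2.143 -3.781 -0.708
vertex 1.709 -3.685 -0.784
vertex 1.841 -2.616 1.135
endloop
endfacet
facet normal -0.030 -0.701 -0.713
outer loop
vertex 1.709 -3.685 -0.784
vertex 1.779 -4.104 -0.375
vertex 1.315 -3.834 -0.621
endloop
endfacet
facet normal -0.465 0.786 -0.406
outer loop
vertex 1.709 -3.685 -0.784
vertex 1.315 -3.834 -0.621
vertex 1.841 -2.616 1.135
endloop
endfacet
facet normal -0.031 -0.702 -0.712
outer loop
vertex 1.315 -3.834 -0.621
vertex 1.779 -4.104 -0.375
vertex 1.193 -4.141 -0.313
endloop
endfacet
facet normal -0.925 0.381 0.013
outer loop
vertex 1.315 -3.834 -0.621
vertex 1.193 -4.141 -0.313
vertex 1.841 -2.616 1.135
endloop
endfacet
facet normal -0.031 -0.701 -0.712
outer loop
vertex 1.193 -4.141 -0.313
vertex 1.779 -4.104 -0.375
vertex 1.414 -4.426 -0.042
endloop
endfacet
facet normal -0.836 -0.146 0.528
outer loop
vertex 1.193 -4.141 -0.313
vertex 1.414 -4.426 -0.042
vertex 1.841 -2.616 1.135
endloop
endfacet
facet normal -0.029 -0.702 -0.711
outer loop
vertex 1.414 -4.426 -0.042
vertex 1.779 -4.104 -0.375
vertex 1.849 -4.522 0.035
endloop
endfacet
facet normal -0.255 -0.484 0.837
outer loop
vertex 1.414 -4.426 -0.042
vertex 1.849 -4.522 0.035
vertex 1.841 -2.616 1.135
endloop
endfacet
facet normal -0.030 -0.703 -0.711
outer loop
vertex 1.849 -4.522 0.035
vertex 1.779 -4.104 -0.375
vertex 2.242 -4.373 -0.129
endloop
endfacet
facet normal 0.482 -0.436 0.760
outer loop
vertex 1.849 -4.522 0.035
vertex 2.242 -4.373 -0.129
vertex 1.841 -2.616 1.135
endloop
endfacet
facet normal -0.029 -0.701 -0.713
outer loop
vertex 2.242 -4.373 -0.129
vertex 1.779 -4.104 -0.375
vertex 2.364 -4.066 -0.436
endloop
endfacet
facet normal 0.939 -0.031 0.342
outer loop
vertex 2.242 -4.373 -0.129
vertex 2.364 -4.066 -0.436
vertex 1.841 -2.616 1.135
endloop
endfacet
facet normal -0.029 -0.702 -0.712
outer loop
vertex 2.364 -4.066 -0.436
vertex 1.779 -4.104 -0.375
vertex 2.143 -3.781 -0.708
endloop
endfacet
facet normal 0.851 0.495 -0.173
outer loop
vertex 2.364 -4.066 -0.436
vertex 2.143 -3.781 -0.708
vertex 1.841 -2.616 1.135
endloop
endfacet

endsolid


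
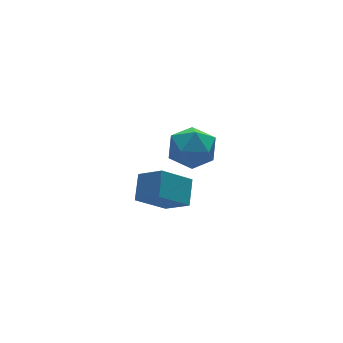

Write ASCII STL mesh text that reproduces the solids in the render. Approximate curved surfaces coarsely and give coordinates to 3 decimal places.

solid 
facet normal -0.745 0.665 -0.044
outer loop
vertex 1.776 3.627 -0.694
vertex 0.959 2.709 -0.738
vertex 1.307 3.171 0.348
endloop
endfacet
facet normal -0.191 0.928 0.320
outer loop
vertex 1.776 3.627 -0.694
vertex 1.307 3.171 0.348
vertex 2.505 3.441 0.279
endloop
endfacet
facet normal 0.380 0.919 -0.109
outer loop
vertex 1.776 3.627 -0.694
vertex 2.505 3.441 0.279
vertex 2.898 3.145 -0.848
endloop
endfacet
facet normal 0.178 0.650 -0.739
outer loop
vertex 1.776 3.627 -0.694
vertex 2.898 3.145 -0.848
vertex 1.942 2.692 -1.477
endloop
endfacet
facet normal -0.517 0.494 -0.699
outer loop
vertex 1.776 3.627 -0.694
vertex 1.942 2.692 -1.477
vertex 0.959 2.709 -0.738
endloop
endfacet
facet normal -0.061 0.491 0.869
outer loop
vertex 2.505 3.441 0.279
vertex 1.307 3.171 0.348
vertex 2.138 2.408 0.837
endloop
endfacet
facet normal -0.958 0.066 0.279
outer loop
vertex 1.307 3.171 0.348
vertex 0.959 2.709 -0.738
vertex 1.182 1.955 0.208
endloop
endfacet
facet normal -0.590 -0.212 -0.779
outer loop
vertex 0.959 2.709 -0.738
vertex 1.942 2.692 -1.477
vertex 1.575 1.659 -0.919
endloop
endfacet
facet normal 0.535 0.042 -0.844
outer loop
vertex 1.942 2.692 -1.477
vertex 2.898 3.145 -0.848
vertex 2.773 1.929 -0.988
endloop
endfacet
facet normal 0.862 0.475 0.176
outer loop
vertex 2.898 3.145 -0.848
vertex 2.505 3.441 0.279
vertex 3.121 2.391 0.098
endloop
endfacet
facet normal -0.178 -0.650 0.739
outer loop
vertex 2.304 1.473 0.054
vertex 2.138 2.408 0.837
vertex 1.182 1.955 0.208
endloop
endfacet
facet normal -0.380 -0.919 0.109
outer loop
vertex 2.304 1.473 0.054
vertex 1.182 1.955 0.208
vertex 1.575 1.659 -0.919
endloop
endfacet
facet normal 0.191 -0.928 -0.320
outer loop
vertex 2.304 1.473 0.054
vertex 1.575 1.659 -0.919
vertex 2.773 1.929 -0.988
endloop
endfacet
facet normal 0.745 -0.665 0.044
outer loop
vertex 2.304 1.473 0.054
vertex 2.773 1.929 -0.988
vertex 3.121 2.391 0.098
endloop
endfacet
facet normal 0.517 -0.494 0.699
outer loop
vertex 2.304 1.473 0.054
vertex 3.121 2.391 0.098
vertex 2.138 2.408 0.837
endloop
endfacet
facet normal -0.535 -0.042 0.844
outer loop
vertex 1.182 1.955 0.208
vertex 2.138 2.408 0.837
vertex 1.307 3.171 0.348
endloop
endfacet
facet normal -0.862 -0.475 -0.176
outer loop
vertex 1.575 1.659 -0.919
vertex 1.182 1.955 0.208
vertex 0.959 2.709 -0.738
endloop
endfacet
facet normal 0.061 -0.491 -0.869
outer loop
vertex 2.773 1.929 -0.988
vertex 1.575 1.659 -0.919
vertex 1.942 2.692 -1.477
endloop
endfacet
facet normal 0.958 -0.066 -0.279
outer loop
vertex 3.121 2.391 0.098
vertex 2.773 1.929 -0.988
vertex 2.898 3.145 -0.848
endloop
endfacet
facet normal 0.590 0.212 0.779
outer loop
vertex 2.138 2.408 0.837
vertex 3.121 2.391 0.098
vertex 2.505 3.441 0.279
endloop
endfacet
facet normal -0.461 -0.696 -0.551
outer loop
vertex -2.579 -3.431 2.874
vertex -3.16 -2.434 2.1
vertex -1.224 -3.478 1.799
endloop
endfacet
facet normal 0.418 -0.717 0.558
outer loop
vertex -0.62 -2.566 2.52
vertex -2.579 -3.431 2.874
vertex -1.224 -3.478 1.799
endloop
endfacet
facet normal -0.461 -0.696 -0.551
outer loop
vertex -1.224 -3.478 1.799
vertex -3.16 -2.434 2.1
vertex -1.805 -2.48 1.024
endloop
endfacet
facet normal 0.783 -0.027 -0.622
outer loop
vertex -1.805 -2.48 1.024
vertex -0.62 -2.566 2.52
vertex -1.224 -3.478 1.799
endloop
endfacet
facet normal -0.783 0.027 0.622
outer loop
vertex -2.579 -3.431 2.874
vertex -2.556 -1.522 2.821
vertex -3.16 -2.434 2.1
endloop
endfacet
facet normal 0.418 -0.718 0.557
outer loop
vertex -1.975 -2.52 3.596
vertex -2.579 -3.431 2.874
vertex -0.62 -2.566 2.52
endloop
endfacet
facet normal -0.783 0.027 0.621
outer loop
vertex -1.975 -2.52 3.596
vertex -2.556 -1.522 2.821
vertex -2.579 -3.431 2.874
endloop
endfacet
facet normal -0.418 0.717 -0.557
outer loop
vertex -3.16 -2.434 2.1
vertex -2.556 -1.522 2.821
vertex -1.805 -2.48 1.024
endloop
endfacet
facet normal 0.783 -0.026 -0.622
outer loop
vertex -1.201 -1.569 1.746
vertex -0.62 -2.566 2.52
vertex -1.805 -2.48 1.024
endloop
endfacet
facet normal -0.417 0.718 -0.557
outer loop
vertex -1.805 -2.48 1.024
vertex -2.556 -1.522 2.821
vertex -1.201 -1.569 1.746
endloop
endfacet
facet normal 0.461 0.696 0.551
outer loop
vertex -1.201 -1.569 1.746
vertex -1.975 -2.52 3.596
vertex -0.62 -2.566 2.52
endloop
endfacet
facet normal 0.461 0.696 0.551
outer loop
vertex -2.556 -1.522 2.821
vertex -1.975 -2.52 3.596
vertex -1.201 -1.569 1.746
endloop
endfacet

endsolid


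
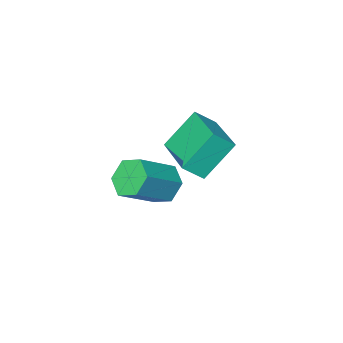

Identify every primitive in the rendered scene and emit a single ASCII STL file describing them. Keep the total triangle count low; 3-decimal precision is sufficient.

solid 
facet normal -0.845 -0.078 -0.529
outer loop
vertex 1.667 -0.565 -3.553
vertex 1.239 -0.593 -2.865
vertex 1.394 0.12 -3.218
endloop
endfacet
facet normal 0.415 0.528 -0.741
outer loop
vertex 1.667 -0.565 -3.553
vertex 1.394 0.12 -3.218
vertex 3.028 -0.439 -2.702
endloop
endfacet
facet normal 0.415 0.528 -0.741
outer loop
vertex 3.028 -0.439 -2.702
vertex 1.394 0.12 -3.218
vertex 2.755 0.246 -2.367
endloop
endfacet
facet normal 0.845 0.078 0.529
outer loop
vertex 3.028 -0.439 -2.702
vertex 2.755 0.246 -2.367
vertex 2.601 -0.467 -2.015
endloop
endfacet
facet normal -0.846 -0.078 -0.528
outer loop
vertex 1.394 0.12 -3.218
vertex 1.239 -0.593 -2.865
vertex 0.967 0.092 -2.53
endloop
endfacet
facet normal -0.085 0.996 -0.012
outer loop
vertex 1.394 0.12 -3.218
vertex 0.967 0.092 -2.53
vertex 2.755 0.246 -2.367
endloop
endfacet
facet normal -0.085 0.996 -0.012
outer loop
vertex 2.755 0.246 -2.367
vertex 0.967 0.092 -2.53
vertex 2.328 0.218 -1.679
endloop
endfacet
facet normal 0.846 0.078 0.528
outer loop
vertex 2.755 0.246 -2.367
vertex 2.328 0.218 -1.679
vertex 2.601 -0.467 -2.015
endloop
endfacet
facet normal -0.845 -0.077 -0.529
outer loop
vertex 0.967 0.092 -2.53
vertex 1.239 -0.593 -2.865
vertex 0.812 -0.621 -2.178
endloop
endfacet
facet normal -0.499 0.468 0.729
outer loop
vertex 0.967 0.092 -2.53
vertex 0.812 -0.621 -2.178
vertex 2.328 0.218 -1.679
endloop
endfacet
facet normal -0.499 0.468 0.729
outer loop
vertex 2.328 0.218 -1.679
vertex 0.812 -0.621 -2.178
vertex 2.173 -0.495 -1.327
endloop
endfacet
facet normal 0.845 0.077 0.529
outer loop
vertex 2.328 0.218 -1.679
vertex 2.173 -0.495 -1.327
vertex 2.601 -0.467 -2.015
endloop
endfacet
facet normal -0.845 -0.078 -0.529
outer loop
vertex 0.812 -0.621 -2.178
vertex 1.239 -0.593 -2.865
vertex 1.085 -1.306 -2.513
endloop
endfacet
facet normal -0.415 -0.528 0.741
outer loop
vertex 0.812 -0.621 -2.178
vertex 1.085 -1.306 -2.513
vertex 2.173 -0.495 -1.327
endloop
endfacet
facet normal -0.415 -0.528 0.741
outer loop
vertex 2.173 -0.495 -1.327
vertex 1.085 -1.306 -2.513
vertex 2.446 -1.18 -1.662
endloop
endfacet
facet normal 0.845 0.078 0.529
outer loop
vertex 2.173 -0.495 -1.327
vertex 2.446 -1.18 -1.662
vertex 2.601 -0.467 -2.015
endloop
endfacet
facet normal -0.846 -0.078 -0.528
outer loop
vertex 1.085 -1.306 -2.513
vertex 1.239 -0.593 -2.865
vertex 1.512 -1.278 -3.201
endloop
endfacet
facet normal 0.085 -0.996 0.012
outer loop
vertex 1.085 -1.306 -2.513
vertex 1.512 -1.278 -3.201
vertex 2.446 -1.18 -1.662
endloop
endfacet
facet normal 0.085 -0.996 0.012
outer loop
vertex 2.446 -1.18 -1.662
vertex 1.512 -1.278 -3.201
vertex 2.873 -1.152 -2.35
endloop
endfacet
facet normal 0.846 0.078 0.528
outer loop
vertex 2.446 -1.18 -1.662
vertex 2.873 -1.152 -2.35
vertex 2.601 -0.467 -2.015
endloop
endfacet
facet normal -0.845 -0.077 -0.529
outer loop
vertex 1.512 -1.278 -3.201
vertex 1.239 -0.593 -2.865
vertex 1.667 -0.565 -3.553
endloop
endfacet
facet normal 0.499 -0.468 -0.729
outer loop
vertex 1.512 -1.278 -3.201
vertex 1.667 -0.565 -3.553
vertex 2.873 -1.152 -2.35
endloop
endfacet
facet normal 0.499 -0.468 -0.729
outer loop
vertex 2.873 -1.152 -2.35
vertex 1.667 -0.565 -3.553
vertex 3.028 -0.439 -2.702
endloop
endfacet
facet normal 0.845 0.077 0.529
outer loop
vertex 2.873 -1.152 -2.35
vertex 3.028 -0.439 -2.702
vertex 2.601 -0.467 -2.015
endloop
endfacet
facet normal -0.634 0.083 0.769
outer loop
vertex 1.147 1.101 1.38
vertex 1.74 3.14 1.649
vertex 0.526 1.353 0.841
endloop
endfacet
facet normal -0.277 -0.952 -0.126
outer loop
vertex 1.54 1.22 -0.389
vertex 1.147 1.101 1.38
vertex 0.526 1.353 0.841
endloop
endfacet
facet normal -0.634 0.083 0.769
outer loop
vertex 0.526 1.353 0.841
vertex 1.74 3.14 1.649
vertex 1.119 3.391 1.11
endloop
endfacet
facet normal -0.722 0.293 -0.627
outer loop
vertex 1.119 3.391 1.11
vertex 1.54 1.22 -0.389
vertex 0.526 1.353 0.841
endloop
endfacet
facet normal 0.722 -0.293 0.627
outer loop
vertex 1.147 1.101 1.38
vertex 2.754 3.007 0.419
vertex 1.74 3.14 1.649
endloop
endfacet
facet normal -0.276 -0.953 -0.125
outer loop
vertex 2.161 0.969 0.15
vertex 1.147 1.101 1.38
vertex 1.54 1.22 -0.389
endloop
endfacet
facet normal 0.722 -0.293 0.627
outer loop
vertex 2.161 0.969 0.15
vertex 2.754 3.007 0.419
vertex 1.147 1.101 1.38
endloop
endfacet
facet normal 0.277 0.953 0.125
outer loop
vertex 1.74 3.14 1.649
vertex 2.754 3.007 0.419
vertex 1.119 3.391 1.11
endloop
endfacet
facet normal -0.722 0.293 -0.627
outer loop
vertex 2.133 3.259 -0.12
vertex 1.54 1.22 -0.389
vertex 1.119 3.391 1.11
endloop
endfacet
facet normal 0.277 0.953 0.126
outer loop
vertex 1.119 3.391 1.11
vertex 2.754 3.007 0.419
vertex 2.133 3.259 -0.12
endloop
endfacet
facet normal 0.634 -0.083 -0.769
outer loop
vertex 2.133 3.259 -0.12
vertex 2.161 0.969 0.15
vertex 1.54 1.22 -0.389
endloop
endfacet
facet normal 0.634 -0.083 -0.769
outer loop
vertex 2.754 3.007 0.419
vertex 2.161 0.969 0.15
vertex 2.133 3.259 -0.12
endloop
endfacet

endsolid


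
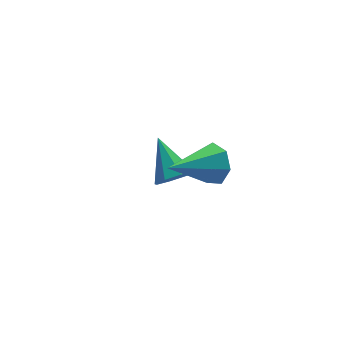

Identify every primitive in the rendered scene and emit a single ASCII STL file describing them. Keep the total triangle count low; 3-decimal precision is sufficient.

solid 
facet normal 0.886 0.161 -0.435
outer loop
vertex 1.859 -3.428 1.999
vertex 1.508 -3.269 1.344
vertex 1.698 -2.795 1.906
endloop
endfacet
facet normal 0.066 0.161 0.985
outer loop
vertex 1.859 -3.428 1.999
vertex 1.698 -2.795 1.906
vertex -0.148 -3.571 2.156
endloop
endfacet
facet normal 0.886 0.161 -0.435
outer loop
vertex 1.698 -2.795 1.906
vertex 1.508 -3.269 1.344
vertex 1.394 -2.519 1.39
endloop
endfacet
facet normal -0.252 0.783 0.568
outer loop
vertex 1.698 -2.795 1.906
vertex 1.394 -2.519 1.39
vertex -0.148 -3.571 2.156
endloop
endfacet
facet normal 0.886 0.161 -0.434
outer loop
vertex 1.394 -2.519 1.39
vertex 1.508 -3.269 1.344
vertex 1.177 -2.808 0.839
endloop
endfacet
facet normal -0.611 0.774 -0.166
outer loop
vertex 1.394 -2.519 1.39
vertex 1.177 -2.808 0.839
vertex -0.148 -3.571 2.156
endloop
endfacet
facet normal 0.887 0.162 -0.433
outer loop
vertex 1.177 -2.808 0.839
vertex 1.508 -3.269 1.344
vertex 1.209 -3.444 0.667
endloop
endfacet
facet normal -0.738 0.141 -0.660
outer loop
vertex 1.177 -2.808 0.839
vertex 1.209 -3.444 0.667
vertex -0.148 -3.571 2.156
endloop
endfacet
facet normal 0.887 0.161 -0.433
outer loop
vertex 1.209 -3.444 0.667
vertex 1.508 -3.269 1.344
vertex 1.466 -3.948 1.006
endloop
endfacet
facet normal -0.539 -0.642 -0.546
outer loop
vertex 1.209 -3.444 0.667
vertex 1.466 -3.948 1.006
vertex -0.148 -3.571 2.156
endloop
endfacet
facet normal 0.885 0.162 -0.436
outer loop
vertex 1.466 -3.948 1.006
vertex 1.508 -3.269 1.344
vertex 1.756 -3.941 1.598
endloop
endfacet
facet normal -0.164 -0.982 0.092
outer loop
vertex 1.466 -3.948 1.006
vertex 1.756 -3.941 1.598
vertex -0.148 -3.571 2.156
endloop
endfacet
facet normal 0.886 0.162 -0.435
outer loop
vertex 1.756 -3.941 1.598
vertex 1.508 -3.269 1.344
vertex 1.859 -3.428 1.999
endloop
endfacet
facet normal 0.105 -0.625 0.773
outer loop
vertex 1.756 -3.941 1.598
vertex 1.859 -3.428 1.999
vertex -0.148 -3.571 2.156
endloop
endfacet
facet normal 0.017 -0.817 -0.577
outer loop
vertex 2.353 -0.165 -2.531
vertex 1.614 -0.184 -2.526
vertex 2.126 0.131 -2.957
endloop
endfacet
facet normal 0.840 0.538 -0.074
outer loop
vertex 2.353 -0.165 -2.531
vertex 2.126 0.131 -2.957
vertex 1.586 1.164 -1.574
endloop
endfacet
facet normal 0.016 -0.816 -0.577
outer loop
vertex 2.126 0.131 -2.957
vertex 1.614 -0.184 -2.526
vertex 1.599 0.243 -3.13
endloop
endfacet
facet normal 0.330 0.814 -0.479
outer loop
vertex 2.126 0.131 -2.957
vertex 1.599 0.243 -3.13
vertex 1.586 1.164 -1.574
endloop
endfacet
facet normal 0.017 -0.816 -0.577
outer loop
vertex 1.599 0.243 -3.13
vertex 1.614 -0.184 -2.526
vertex 1.08 0.105 -2.95
endloop
endfacet
facet normal -0.376 0.796 -0.474
outer loop
vertex 1.599 0.243 -3.13
vertex 1.08 0.105 -2.95
vertex 1.586 1.164 -1.574
endloop
endfacet
facet normal 0.016 -0.817 -0.577
outer loop
vertex 1.08 0.105 -2.95
vertex 1.614 -0.184 -2.526
vertex 0.874 -0.202 -2.521
endloop
endfacet
facet normal -0.867 0.495 -0.062
outer loop
vertex 1.08 0.105 -2.95
vertex 0.874 -0.202 -2.521
vertex 1.586 1.164 -1.574
endloop
endfacet
facet normal 0.016 -0.816 -0.578
outer loop
vertex 0.874 -0.202 -2.521
vertex 1.614 -0.184 -2.526
vertex 1.101 -0.499 -2.095
endloop
endfacet
facet normal -0.853 0.087 0.515
outer loop
vertex 0.874 -0.202 -2.521
vertex 1.101 -0.499 -2.095
vertex 1.586 1.164 -1.574
endloop
endfacet
facet normal 0.018 -0.817 -0.576
outer loop
vertex 1.101 -0.499 -2.095
vertex 1.614 -0.184 -2.526
vertex 1.628 -0.61 -1.921
endloop
endfacet
facet normal -0.343 -0.188 0.920
outer loop
vertex 1.101 -0.499 -2.095
vertex 1.628 -0.61 -1.921
vertex 1.586 1.164 -1.574
endloop
endfacet
facet normal 0.016 -0.817 -0.576
outer loop
vertex 1.628 -0.61 -1.921
vertex 1.614 -0.184 -2.526
vertex 2.147 -0.472 -2.102
endloop
endfacet
facet normal 0.365 -0.170 0.915
outer loop
vertex 1.628 -0.61 -1.921
vertex 2.147 -0.472 -2.102
vertex 1.586 1.164 -1.574
endloop
endfacet
facet normal 0.017 -0.817 -0.576
outer loop
vertex 2.147 -0.472 -2.102
vertex 1.614 -0.184 -2.526
vertex 2.353 -0.165 -2.531
endloop
endfacet
facet normal 0.854 0.130 0.503
outer loop
vertex 2.147 -0.472 -2.102
vertex 2.353 -0.165 -2.531
vertex 1.586 1.164 -1.574
endloop
endfacet

endsolid


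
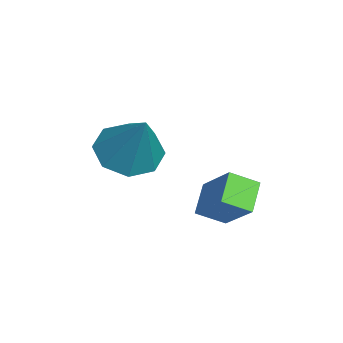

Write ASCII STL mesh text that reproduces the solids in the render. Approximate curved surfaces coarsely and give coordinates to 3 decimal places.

solid 
facet normal -0.527 -0.233 -0.817
outer loop
vertex -1.49 -2.531 0.733
vertex -2.022 -3.24 1.278
vertex -2.145 -2.228 1.069
endloop
endfacet
facet normal 0.416 0.909 -0.010
outer loop
vertex -1.49 -2.531 0.733
vertex -2.145 -2.228 1.069
vertex -0.938 -2.76 2.962
endloop
endfacet
facet normal -0.527 -0.233 -0.817
outer loop
vertex -2.145 -2.228 1.069
vertex -2.022 -3.24 1.278
vertex -2.728 -2.517 1.527
endloop
endfacet
facet normal -0.168 0.916 0.364
outer loop
vertex -2.145 -2.228 1.069
vertex -2.728 -2.517 1.527
vertex -0.938 -2.76 2.962
endloop
endfacet
facet normal -0.526 -0.232 -0.818
outer loop
vertex -2.728 -2.517 1.527
vertex -2.022 -3.24 1.278
vertex -2.898 -3.23 1.839
endloop
endfacet
facet normal -0.523 0.443 0.728
outer loop
vertex -2.728 -2.517 1.527
vertex -2.898 -3.23 1.839
vertex -0.938 -2.76 2.962
endloop
endfacet
facet normal -0.526 -0.232 -0.818
outer loop
vertex -2.898 -3.23 1.839
vertex -2.022 -3.24 1.278
vertex -2.555 -3.948 1.822
endloop
endfacet
facet normal -0.441 -0.231 0.867
outer loop
vertex -2.898 -3.23 1.839
vertex -2.555 -3.948 1.822
vertex -0.938 -2.76 2.962
endloop
endfacet
facet normal -0.526 -0.233 -0.818
outer loop
vertex -2.555 -3.948 1.822
vertex -2.022 -3.24 1.278
vertex -1.9 -4.251 1.487
endloop
endfacet
facet normal 0.029 -0.712 0.701
outer loop
vertex -2.555 -3.948 1.822
vertex -1.9 -4.251 1.487
vertex -0.938 -2.76 2.962
endloop
endfacet
facet normal -0.527 -0.233 -0.817
outer loop
vertex -1.9 -4.251 1.487
vertex -2.022 -3.24 1.278
vertex -1.317 -3.962 1.029
endloop
endfacet
facet normal 0.613 -0.719 0.327
outer loop
vertex -1.9 -4.251 1.487
vertex -1.317 -3.962 1.029
vertex -0.938 -2.76 2.962
endloop
endfacet
facet normal -0.527 -0.232 -0.818
outer loop
vertex -1.317 -3.962 1.029
vertex -2.022 -3.24 1.278
vertex -1.147 -3.249 0.717
endloop
endfacet
facet normal 0.968 -0.247 -0.036
outer loop
vertex -1.317 -3.962 1.029
vertex -1.147 -3.249 0.717
vertex -0.938 -2.76 2.962
endloop
endfacet
facet normal -0.527 -0.233 -0.818
outer loop
vertex -1.147 -3.249 0.717
vertex -2.022 -3.24 1.278
vertex -1.49 -2.531 0.733
endloop
endfacet
facet normal 0.887 0.428 -0.176
outer loop
vertex -1.147 -3.249 0.717
vertex -1.49 -2.531 0.733
vertex -0.938 -2.76 2.962
endloop
endfacet
facet normal -0.797 0.228 0.559
outer loop
vertex -2.164 -1.174 -0.236
vertex -1.232 -0.494 0.815
vertex -2.253 -0.312 -0.715
endloop
endfacet
facet normal -0.597 -0.436 -0.674
outer loop
vertex -1.368 -0.566 -1.335
vertex -2.164 -1.174 -0.236
vertex -2.253 -0.312 -0.715
endloop
endfacet
facet normal -0.797 0.228 0.559
outer loop
vertex -2.253 -0.312 -0.715
vertex -1.232 -0.494 0.815
vertex -1.321 0.368 0.336
endloop
endfacet
facet normal -0.089 0.870 -0.484
outer loop
vertex -1.321 0.368 0.336
vertex -1.368 -0.566 -1.335
vertex -2.253 -0.312 -0.715
endloop
endfacet
facet normal 0.089 -0.870 0.484
outer loop
vertex -2.164 -1.174 -0.236
vertex -0.347 -0.748 0.195
vertex -1.232 -0.494 0.815
endloop
endfacet
facet normal -0.597 -0.436 -0.674
outer loop
vertex -1.279 -1.428 -0.856
vertex -2.164 -1.174 -0.236
vertex -1.368 -0.566 -1.335
endloop
endfacet
facet normal 0.089 -0.870 0.484
outer loop
vertex -1.279 -1.428 -0.856
vertex -0.347 -0.748 0.195
vertex -2.164 -1.174 -0.236
endloop
endfacet
facet normal 0.597 0.436 0.674
outer loop
vertex -1.232 -0.494 0.815
vertex -0.347 -0.748 0.195
vertex -1.321 0.368 0.336
endloop
endfacet
facet normal -0.089 0.870 -0.484
outer loop
vertex -0.436 0.114 -0.284
vertex -1.368 -0.566 -1.335
vertex -1.321 0.368 0.336
endloop
endfacet
facet normal 0.597 0.436 0.674
outer loop
vertex -1.321 0.368 0.336
vertex -0.347 -0.748 0.195
vertex -0.436 0.114 -0.284
endloop
endfacet
facet normal 0.797 -0.228 -0.559
outer loop
vertex -0.436 0.114 -0.284
vertex -1.279 -1.428 -0.856
vertex -1.368 -0.566 -1.335
endloop
endfacet
facet normal 0.797 -0.228 -0.559
outer loop
vertex -0.347 -0.748 0.195
vertex -1.279 -1.428 -0.856
vertex -0.436 0.114 -0.284
endloop
endfacet

endsolid


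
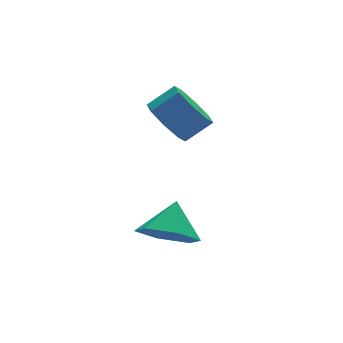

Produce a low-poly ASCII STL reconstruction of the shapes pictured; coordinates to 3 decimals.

solid 
facet normal -0.797 0.079 -0.599
outer loop
vertex -0.546 -0.484 2.461
vertex -1.126 -0.583 3.22
vertex -0.716 0.16 2.772
endloop
endfacet
facet normal 0.559 0.476 -0.680
outer loop
vertex -0.546 -0.484 2.461
vertex -0.716 0.16 2.772
vertex 0.386 -0.577 3.162
endloop
endfacet
facet normal 0.558 0.475 -0.680
outer loop
vertex 0.386 -0.577 3.162
vertex -0.716 0.16 2.772
vertex 0.217 0.067 3.473
endloop
endfacet
facet normal 0.797 -0.080 0.599
outer loop
vertex 0.386 -0.577 3.162
vertex 0.217 0.067 3.473
vertex -0.194 -0.677 3.92
endloop
endfacet
facet normal -0.797 0.079 -0.598
outer loop
vertex -0.716 0.16 2.772
vertex -1.126 -0.583 3.22
vertex -1.125 0.368 3.345
endloop
endfacet
facet normal 0.232 0.956 -0.182
outer loop
vertex -0.716 0.16 2.772
vertex -1.125 0.368 3.345
vertex 0.217 0.067 3.473
endloop
endfacet
facet normal 0.232 0.956 -0.181
outer loop
vertex 0.217 0.067 3.473
vertex -1.125 0.368 3.345
vertex -0.193 0.275 4.046
endloop
endfacet
facet normal 0.797 -0.080 0.599
outer loop
vertex 0.217 0.067 3.473
vertex -0.193 0.275 4.046
vertex -0.194 -0.677 3.92
endloop
endfacet
facet normal -0.797 0.080 -0.599
outer loop
vertex -1.125 0.368 3.345
vertex -1.126 -0.583 3.22
vertex -1.536 0.019 3.845
endloop
endfacet
facet normal -0.230 0.877 0.423
outer loop
vertex -1.125 0.368 3.345
vertex -1.536 0.019 3.845
vertex -0.193 0.275 4.046
endloop
endfacet
facet normal -0.230 0.876 0.423
outer loop
vertex -0.193 0.275 4.046
vertex -1.536 0.019 3.845
vertex -0.603 -0.074 4.545
endloop
endfacet
facet normal 0.797 -0.080 0.599
outer loop
vertex -0.193 0.275 4.046
vertex -0.603 -0.074 4.545
vertex -0.194 -0.677 3.92
endloop
endfacet
facet normal -0.797 0.079 -0.599
outer loop
vertex -1.536 0.019 3.845
vertex -1.126 -0.583 3.22
vertex -1.706 -0.683 3.978
endloop
endfacet
facet normal -0.557 0.283 0.781
outer loop
vertex -1.536 0.019 3.845
vertex -1.706 -0.683 3.978
vertex -0.603 -0.074 4.545
endloop
endfacet
facet normal -0.558 0.285 0.780
outer loop
vertex -0.603 -0.074 4.545
vertex -1.706 -0.683 3.978
vertex -0.774 -0.776 4.679
endloop
endfacet
facet normal 0.797 -0.080 0.599
outer loop
vertex -0.603 -0.074 4.545
vertex -0.774 -0.776 4.679
vertex -0.194 -0.677 3.92
endloop
endfacet
facet normal -0.797 0.080 -0.599
outer loop
vertex -1.706 -0.683 3.978
vertex -1.126 -0.583 3.22
vertex -1.537 -1.327 3.667
endloop
endfacet
facet normal -0.559 -0.475 0.680
outer loop
vertex -1.706 -0.683 3.978
vertex -1.537 -1.327 3.667
vertex -0.774 -0.776 4.679
endloop
endfacet
facet normal -0.558 -0.476 0.680
outer loop
vertex -0.774 -0.776 4.679
vertex -1.537 -1.327 3.667
vertex -0.604 -1.42 4.368
endloop
endfacet
facet normal 0.797 -0.079 0.599
outer loop
vertex -0.774 -0.776 4.679
vertex -0.604 -1.42 4.368
vertex -0.194 -0.677 3.92
endloop
endfacet
facet normal -0.797 0.080 -0.599
outer loop
vertex -1.537 -1.327 3.667
vertex -1.126 -0.583 3.22
vertex -1.127 -1.535 3.094
endloop
endfacet
facet normal -0.231 -0.956 0.181
outer loop
vertex -1.537 -1.327 3.667
vertex -1.127 -1.535 3.094
vertex -0.604 -1.42 4.368
endloop
endfacet
facet normal -0.232 -0.956 0.181
outer loop
vertex -0.604 -1.42 4.368
vertex -1.127 -1.535 3.094
vertex -0.195 -1.628 3.795
endloop
endfacet
facet normal 0.797 -0.079 0.598
outer loop
vertex -0.604 -1.42 4.368
vertex -0.195 -1.628 3.795
vertex -0.194 -0.677 3.92
endloop
endfacet
facet normal -0.797 0.080 -0.599
outer loop
vertex -1.127 -1.535 3.094
vertex -1.126 -0.583 3.22
vertex -0.717 -1.186 2.595
endloop
endfacet
facet normal 0.231 -0.876 -0.423
outer loop
vertex -1.127 -1.535 3.094
vertex -0.717 -1.186 2.595
vertex -0.195 -1.628 3.795
endloop
endfacet
facet normal 0.230 -0.877 -0.423
outer loop
vertex -0.195 -1.628 3.795
vertex -0.717 -1.186 2.595
vertex 0.216 -1.279 3.295
endloop
endfacet
facet normal 0.797 -0.080 0.599
outer loop
vertex -0.195 -1.628 3.795
vertex 0.216 -1.279 3.295
vertex -0.194 -0.677 3.92
endloop
endfacet
facet normal -0.797 0.080 -0.599
outer loop
vertex -0.717 -1.186 2.595
vertex -1.126 -0.583 3.22
vertex -0.546 -0.484 2.461
endloop
endfacet
facet normal 0.557 -0.285 -0.780
outer loop
vertex -0.717 -1.186 2.595
vertex -0.546 -0.484 2.461
vertex 0.216 -1.279 3.295
endloop
endfacet
facet normal 0.558 -0.283 -0.780
outer loop
vertex 0.216 -1.279 3.295
vertex -0.546 -0.484 2.461
vertex 0.386 -0.577 3.162
endloop
endfacet
facet normal 0.797 -0.079 0.599
outer loop
vertex 0.216 -1.279 3.295
vertex 0.386 -0.577 3.162
vertex -0.194 -0.677 3.92
endloop
endfacet
facet normal -0.477 -0.557 -0.680
outer loop
vertex -1.81 -3.946 -0.153
vertex -2.625 -4.079 0.528
vertex -2.624 -3.252 -0.151
endloop
endfacet
facet normal 0.632 0.742 -0.224
outer loop
vertex -1.81 -3.946 -0.153
vertex -2.624 -3.252 -0.151
vertex -1.975 -3.321 1.452
endloop
endfacet
facet normal -0.478 -0.557 -0.679
outer loop
vertex -2.624 -3.252 -0.151
vertex -2.625 -4.079 0.528
vertex -3.438 -3.384 0.53
endloop
endfacet
facet normal -0.094 0.992 0.081
outer loop
vertex -2.624 -3.252 -0.151
vertex -3.438 -3.384 0.53
vertex -1.975 -3.321 1.452
endloop
endfacet
facet normal -0.478 -0.557 -0.679
outer loop
vertex -3.438 -3.384 0.53
vertex -2.625 -4.079 0.528
vertex -3.439 -4.211 1.209
endloop
endfacet
facet normal -0.457 0.565 0.687
outer loop
vertex -3.438 -3.384 0.53
vertex -3.439 -4.211 1.209
vertex -1.975 -3.321 1.452
endloop
endfacet
facet normal -0.478 -0.557 -0.679
outer loop
vertex -3.439 -4.211 1.209
vertex -2.625 -4.079 0.528
vertex -2.626 -4.906 1.207
endloop
endfacet
facet normal -0.095 -0.114 0.989
outer loop
vertex -3.439 -4.211 1.209
vertex -2.626 -4.906 1.207
vertex -1.975 -3.321 1.452
endloop
endfacet
facet normal -0.477 -0.557 -0.679
outer loop
vertex -2.626 -4.906 1.207
vertex -2.625 -4.079 0.528
vertex -1.811 -4.774 0.526
endloop
endfacet
facet normal 0.631 -0.365 0.684
outer loop
vertex -2.626 -4.906 1.207
vertex -1.811 -4.774 0.526
vertex -1.975 -3.321 1.452
endloop
endfacet
facet normal -0.477 -0.557 -0.680
outer loop
vertex -1.811 -4.774 0.526
vertex -2.625 -4.079 0.528
vertex -1.81 -3.946 -0.153
endloop
endfacet
facet normal 0.995 0.063 0.078
outer loop
vertex -1.811 -4.774 0.526
vertex -1.81 -3.946 -0.153
vertex -1.975 -3.321 1.452
endloop
endfacet

endsolid


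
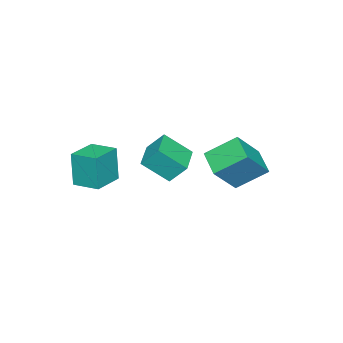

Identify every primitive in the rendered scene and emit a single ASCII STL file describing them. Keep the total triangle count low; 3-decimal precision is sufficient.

solid 
facet normal -0.996 0.057 -0.071
outer loop
vertex 0.604 -2.182 1.61
vertex 0.675 -0.761 1.747
vertex 0.752 -2.004 -0.326
endloop
endfacet
facet normal -0.050 -0.994 -0.095
outer loop
vertex 2.425 -2.099 -0.207
vertex 0.604 -2.182 1.61
vertex 0.752 -2.004 -0.326
endloop
endfacet
facet normal -0.996 0.057 -0.071
outer loop
vertex 0.752 -2.004 -0.326
vertex 0.675 -0.761 1.747
vertex 0.823 -0.582 -0.189
endloop
endfacet
facet normal 0.076 0.092 -0.993
outer loop
vertex 0.823 -0.582 -0.189
vertex 2.425 -2.099 -0.207
vertex 0.752 -2.004 -0.326
endloop
endfacet
facet normal -0.076 -0.092 0.993
outer loop
vertex 0.604 -2.182 1.61
vertex 2.348 -0.856 1.866
vertex 0.675 -0.761 1.747
endloop
endfacet
facet normal -0.050 -0.994 -0.096
outer loop
vertex 2.277 -2.278 1.729
vertex 0.604 -2.182 1.61
vertex 2.425 -2.099 -0.207
endloop
endfacet
facet normal -0.076 -0.092 0.993
outer loop
vertex 2.277 -2.278 1.729
vertex 2.348 -0.856 1.866
vertex 0.604 -2.182 1.61
endloop
endfacet
facet normal 0.050 0.994 0.096
outer loop
vertex 0.675 -0.761 1.747
vertex 2.348 -0.856 1.866
vertex 0.823 -0.582 -0.189
endloop
endfacet
facet normal 0.076 0.092 -0.993
outer loop
vertex 2.496 -0.678 -0.07
vertex 2.425 -2.099 -0.207
vertex 0.823 -0.582 -0.189
endloop
endfacet
facet normal 0.050 0.994 0.095
outer loop
vertex 0.823 -0.582 -0.189
vertex 2.348 -0.856 1.866
vertex 2.496 -0.678 -0.07
endloop
endfacet
facet normal 0.996 -0.057 0.071
outer loop
vertex 2.496 -0.678 -0.07
vertex 2.277 -2.278 1.729
vertex 2.425 -2.099 -0.207
endloop
endfacet
facet normal 0.996 -0.057 0.071
outer loop
vertex 2.348 -0.856 1.866
vertex 2.277 -2.278 1.729
vertex 2.496 -0.678 -0.07
endloop
endfacet
facet normal -0.936 -0.342 0.084
outer loop
vertex -1.389 -0.314 0.899
vertex -1.604 0.522 1.911
vertex -1.946 0.93 -0.246
endloop
endfacet
facet normal 0.161 -0.628 -0.761
outer loop
vertex -0.336 1.518 -0.391
vertex -1.389 -0.314 0.899
vertex -1.946 0.93 -0.246
endloop
endfacet
facet normal -0.936 -0.342 0.084
outer loop
vertex -1.946 0.93 -0.246
vertex -1.604 0.522 1.911
vertex -2.161 1.766 0.766
endloop
endfacet
facet normal -0.313 0.698 -0.644
outer loop
vertex -2.161 1.766 0.766
vertex -0.336 1.518 -0.391
vertex -1.946 0.93 -0.246
endloop
endfacet
facet normal 0.313 -0.698 0.644
outer loop
vertex -1.389 -0.314 0.899
vertex 0.006 1.11 1.766
vertex -1.604 0.522 1.911
endloop
endfacet
facet normal 0.161 -0.628 -0.761
outer loop
vertex 0.221 0.274 0.754
vertex -1.389 -0.314 0.899
vertex -0.336 1.518 -0.391
endloop
endfacet
facet normal 0.313 -0.698 0.644
outer loop
vertex 0.221 0.274 0.754
vertex 0.006 1.11 1.766
vertex -1.389 -0.314 0.899
endloop
endfacet
facet normal -0.161 0.628 0.761
outer loop
vertex -1.604 0.522 1.911
vertex 0.006 1.11 1.766
vertex -2.161 1.766 0.766
endloop
endfacet
facet normal -0.313 0.698 -0.644
outer loop
vertex -0.551 2.354 0.621
vertex -0.336 1.518 -0.391
vertex -2.161 1.766 0.766
endloop
endfacet
facet normal -0.161 0.628 0.761
outer loop
vertex -2.161 1.766 0.766
vertex 0.006 1.11 1.766
vertex -0.551 2.354 0.621
endloop
endfacet
facet normal 0.936 0.342 -0.084
outer loop
vertex -0.551 2.354 0.621
vertex 0.221 0.274 0.754
vertex -0.336 1.518 -0.391
endloop
endfacet
facet normal 0.936 0.342 -0.084
outer loop
vertex 0.006 1.11 1.766
vertex 0.221 0.274 0.754
vertex -0.551 2.354 0.621
endloop
endfacet
facet normal -0.643 -0.676 0.360
outer loop
vertex -3.297 1.773 0.083
vertex -4.119 3.159 1.217
vertex -4.697 2.253 -1.518
endloop
endfacet
facet normal 0.417 -0.703 -0.576
outer loop
vertex -3.661 3.341 -2.097
vertex -3.297 1.773 0.083
vertex -4.697 2.253 -1.518
endloop
endfacet
facet normal -0.644 -0.676 0.360
outer loop
vertex -4.697 2.253 -1.518
vertex -4.119 3.159 1.217
vertex -5.518 3.639 -0.384
endloop
endfacet
facet normal -0.642 0.221 -0.734
outer loop
vertex -5.518 3.639 -0.384
vertex -3.661 3.341 -2.097
vertex -4.697 2.253 -1.518
endloop
endfacet
facet normal 0.642 -0.220 0.735
outer loop
vertex -3.297 1.773 0.083
vertex -3.083 4.247 0.638
vertex -4.119 3.159 1.217
endloop
endfacet
facet normal 0.417 -0.703 -0.576
outer loop
vertex -2.262 2.861 -0.496
vertex -3.297 1.773 0.083
vertex -3.661 3.341 -2.097
endloop
endfacet
facet normal 0.642 -0.220 0.734
outer loop
vertex -2.262 2.861 -0.496
vertex -3.083 4.247 0.638
vertex -3.297 1.773 0.083
endloop
endfacet
facet normal -0.417 0.703 0.575
outer loop
vertex -4.119 3.159 1.217
vertex -3.083 4.247 0.638
vertex -5.518 3.639 -0.384
endloop
endfacet
facet normal -0.642 0.220 -0.734
outer loop
vertex -4.483 4.727 -0.963
vertex -3.661 3.341 -2.097
vertex -5.518 3.639 -0.384
endloop
endfacet
facet normal -0.417 0.703 0.576
outer loop
vertex -5.518 3.639 -0.384
vertex -3.083 4.247 0.638
vertex -4.483 4.727 -0.963
endloop
endfacet
facet normal 0.643 0.676 -0.360
outer loop
vertex -4.483 4.727 -0.963
vertex -2.262 2.861 -0.496
vertex -3.661 3.341 -2.097
endloop
endfacet
facet normal 0.643 0.676 -0.360
outer loop
vertex -3.083 4.247 0.638
vertex -2.262 2.861 -0.496
vertex -4.483 4.727 -0.963
endloop
endfacet

endsolid


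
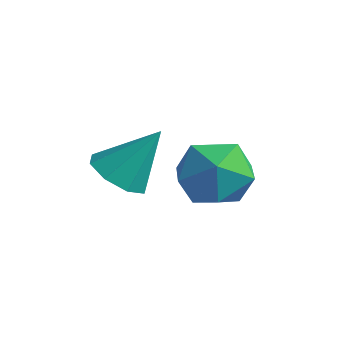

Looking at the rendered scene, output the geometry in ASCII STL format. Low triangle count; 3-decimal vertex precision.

solid 
facet normal -0.350 -0.492 -0.798
outer loop
vertex -2.621 -0.629 -2.8
vertex -3.426 -0.167 -2.732
vertex -2.62 -0.023 -3.174
endloop
endfacet
facet normal 0.997 0.038 0.064
outer loop
vertex -2.621 -0.629 -2.8
vertex -2.62 -0.023 -3.174
vertex -2.774 0.747 -1.248
endloop
endfacet
facet normal -0.350 -0.491 -0.798
outer loop
vertex -2.62 -0.023 -3.174
vertex -3.426 -0.167 -2.732
vertex -3.091 0.499 -3.289
endloop
endfacet
facet normal 0.749 0.633 -0.193
outer loop
vertex -2.62 -0.023 -3.174
vertex -3.091 0.499 -3.289
vertex -2.774 0.747 -1.248
endloop
endfacet
facet normal -0.350 -0.491 -0.798
outer loop
vertex -3.091 0.499 -3.289
vertex -3.426 -0.167 -2.732
vertex -3.758 0.63 -3.077
endloop
endfacet
facet normal 0.147 0.979 -0.142
outer loop
vertex -3.091 0.499 -3.289
vertex -3.758 0.63 -3.077
vertex -2.774 0.747 -1.248
endloop
endfacet
facet normal -0.351 -0.491 -0.797
outer loop
vertex -3.758 0.63 -3.077
vertex -3.426 -0.167 -2.732
vertex -4.23 0.295 -2.663
endloop
endfacet
facet normal -0.453 0.871 0.188
outer loop
vertex -3.758 0.63 -3.077
vertex -4.23 0.295 -2.663
vertex -2.774 0.747 -1.248
endloop
endfacet
facet normal -0.351 -0.491 -0.797
outer loop
vertex -4.23 0.295 -2.663
vertex -3.426 -0.167 -2.732
vertex -4.231 -0.311 -2.289
endloop
endfacet
facet normal -0.703 0.374 0.604
outer loop
vertex -4.23 0.295 -2.663
vertex -4.231 -0.311 -2.289
vertex -2.774 0.747 -1.248
endloop
endfacet
facet normal -0.351 -0.491 -0.797
outer loop
vertex -4.231 -0.311 -2.289
vertex -3.426 -0.167 -2.732
vertex -3.76 -0.833 -2.175
endloop
endfacet
facet normal -0.455 -0.222 0.862
outer loop
vertex -4.231 -0.311 -2.289
vertex -3.76 -0.833 -2.175
vertex -2.774 0.747 -1.248
endloop
endfacet
facet normal -0.350 -0.491 -0.797
outer loop
vertex -3.76 -0.833 -2.175
vertex -3.426 -0.167 -2.732
vertex -3.093 -0.964 -2.387
endloop
endfacet
facet normal 0.146 -0.567 0.811
outer loop
vertex -3.76 -0.833 -2.175
vertex -3.093 -0.964 -2.387
vertex -2.774 0.747 -1.248
endloop
endfacet
facet normal -0.349 -0.491 -0.798
outer loop
vertex -3.093 -0.964 -2.387
vertex -3.426 -0.167 -2.732
vertex -2.621 -0.629 -2.8
endloop
endfacet
facet normal 0.747 -0.459 0.481
outer loop
vertex -3.093 -0.964 -2.387
vertex -2.621 -0.629 -2.8
vertex -2.774 0.747 -1.248
endloop
endfacet
facet normal -0.902 0.053 0.428
outer loop
vertex -3.38 1.939 -3.462
vertex -2.853 1.931 -2.35
vertex -3.063 2.999 -2.924
endloop
endfacet
facet normal -0.903 0.376 -0.209
outer loop
vertex -3.38 1.939 -3.462
vertex -3.063 2.999 -2.924
vertex -2.855 2.831 -4.125
endloop
endfacet
facet normal -0.707 -0.103 -0.699
outer loop
vertex -3.38 1.939 -3.462
vertex -2.855 2.831 -4.125
vertex -2.518 1.66 -4.293
endloop
endfacet
facet normal -0.586 -0.723 -0.365
outer loop
vertex -3.38 1.939 -3.462
vertex -2.518 1.66 -4.293
vertex -2.516 1.104 -3.196
endloop
endfacet
facet normal -0.707 -0.626 0.330
outer loop
vertex -3.38 1.939 -3.462
vertex -2.516 1.104 -3.196
vertex -2.853 1.931 -2.35
endloop
endfacet
facet normal -0.410 0.891 -0.196
outer loop
vertex -2.855 2.831 -4.125
vertex -3.063 2.999 -2.924
vertex -2.004 3.376 -3.424
endloop
endfacet
facet normal -0.408 0.369 0.835
outer loop
vertex -3.063 2.999 -2.924
vertex -2.853 1.931 -2.35
vertex -2.002 2.82 -2.327
endloop
endfacet
facet normal -0.091 -0.730 0.677
outer loop
vertex -2.853 1.931 -2.35
vertex -2.516 1.104 -3.196
vertex -1.665 1.649 -2.495
endloop
endfacet
facet normal 0.103 -0.887 -0.450
outer loop
vertex -2.516 1.104 -3.196
vertex -2.518 1.66 -4.293
vertex -1.457 1.481 -3.696
endloop
endfacet
facet normal -0.093 0.115 -0.989
outer loop
vertex -2.518 1.66 -4.293
vertex -2.855 2.831 -4.125
vertex -1.667 2.549 -4.27
endloop
endfacet
facet normal 0.586 0.723 0.365
outer loop
vertex -1.14 2.541 -3.158
vertex -2.004 3.376 -3.424
vertex -2.002 2.82 -2.327
endloop
endfacet
facet normal 0.707 0.103 0.699
outer loop
vertex -1.14 2.541 -3.158
vertex -2.002 2.82 -2.327
vertex -1.665 1.649 -2.495
endloop
endfacet
facet normal 0.903 -0.376 0.209
outer loop
vertex -1.14 2.541 -3.158
vertex -1.665 1.649 -2.495
vertex -1.457 1.481 -3.696
endloop
endfacet
facet normal 0.902 -0.053 -0.428
outer loop
vertex -1.14 2.541 -3.158
vertex -1.457 1.481 -3.696
vertex -1.667 2.549 -4.27
endloop
endfacet
facet normal 0.707 0.626 -0.330
outer loop
vertex -1.14 2.541 -3.158
vertex -1.667 2.549 -4.27
vertex -2.004 3.376 -3.424
endloop
endfacet
facet normal -0.103 0.887 0.450
outer loop
vertex -2.002 2.82 -2.327
vertex -2.004 3.376 -3.424
vertex -3.063 2.999 -2.924
endloop
endfacet
facet normal 0.093 -0.115 0.989
outer loop
vertex -1.665 1.649 -2.495
vertex -2.002 2.82 -2.327
vertex -2.853 1.931 -2.35
endloop
endfacet
facet normal 0.410 -0.891 0.196
outer loop
vertex -1.457 1.481 -3.696
vertex -1.665 1.649 -2.495
vertex -2.516 1.104 -3.196
endloop
endfacet
facet normal 0.408 -0.369 -0.835
outer loop
vertex -1.667 2.549 -4.27
vertex -1.457 1.481 -3.696
vertex -2.518 1.66 -4.293
endloop
endfacet
facet normal 0.091 0.730 -0.677
outer loop
vertex -2.004 3.376 -3.424
vertex -1.667 2.549 -4.27
vertex -2.855 2.831 -4.125
endloop
endfacet

endsolid
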